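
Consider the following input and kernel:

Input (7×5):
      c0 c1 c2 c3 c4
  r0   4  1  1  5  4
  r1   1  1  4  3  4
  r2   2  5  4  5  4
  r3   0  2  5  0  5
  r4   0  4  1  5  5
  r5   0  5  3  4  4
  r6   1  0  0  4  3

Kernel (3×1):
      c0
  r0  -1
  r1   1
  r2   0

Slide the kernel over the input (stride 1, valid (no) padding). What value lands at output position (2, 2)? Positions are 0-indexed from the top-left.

The receptive field on the input at this output position is [4 / 5 / 1]. Elementwise product with the kernel and sum: 4·-1 + 5·1.

1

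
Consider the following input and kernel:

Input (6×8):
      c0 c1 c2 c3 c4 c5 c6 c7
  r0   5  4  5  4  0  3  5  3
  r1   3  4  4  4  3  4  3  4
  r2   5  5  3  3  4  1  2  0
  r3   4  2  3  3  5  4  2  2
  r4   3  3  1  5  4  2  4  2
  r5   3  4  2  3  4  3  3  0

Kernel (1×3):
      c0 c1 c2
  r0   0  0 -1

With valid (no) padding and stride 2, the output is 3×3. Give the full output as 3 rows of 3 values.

-5 0 -5
-3 -4 -2
-1 -4 -4

Output[0,0]: The receptive field on the input at this output position is [5 4 5]. Elementwise product with the kernel and sum: 5·-1.
Output[0,1]: The receptive field on the input at this output position is [5 4 0]. Elementwise product with the kernel and sum: 0·-1.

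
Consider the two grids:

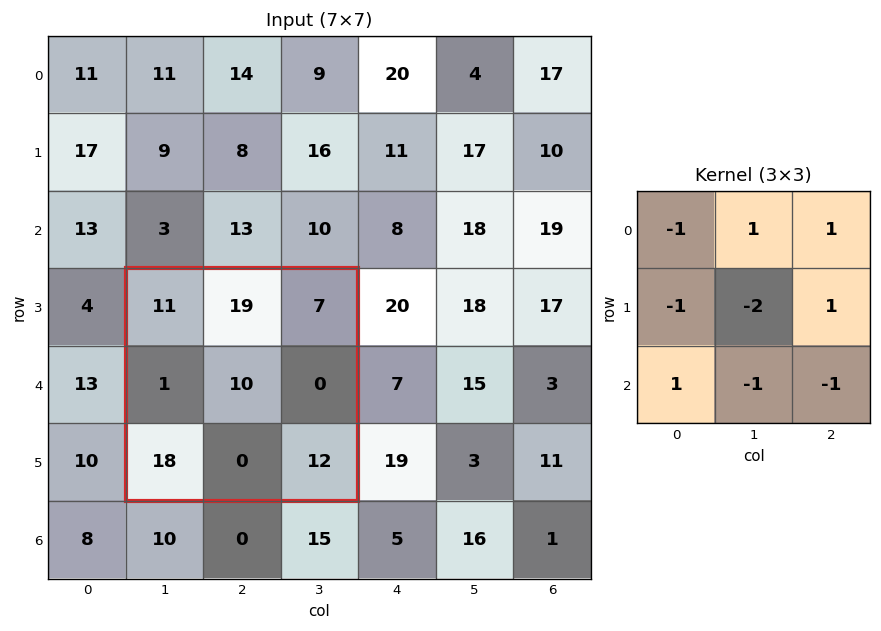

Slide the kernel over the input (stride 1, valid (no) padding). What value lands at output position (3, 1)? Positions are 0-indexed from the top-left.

0

The receptive field on the input at this output position is [11 19 7 / 1 10 0 / 18 0 12]. Elementwise product with the kernel and sum: 11·-1 + 19·1 + 7·1 + 1·-1 + 10·-2 + 0·1 + 18·1 + 0·-1 + 12·-1.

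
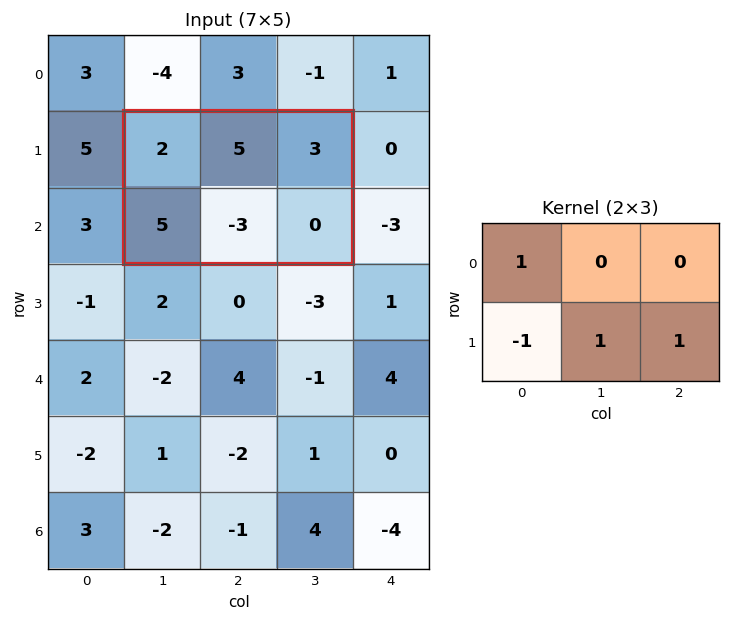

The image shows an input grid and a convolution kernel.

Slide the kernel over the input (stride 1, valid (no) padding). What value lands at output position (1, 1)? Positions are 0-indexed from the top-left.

-6

The receptive field on the input at this output position is [2 5 3 / 5 -3 0]. Elementwise product with the kernel and sum: 2·1 + 5·-1 + -3·1 + 0·1.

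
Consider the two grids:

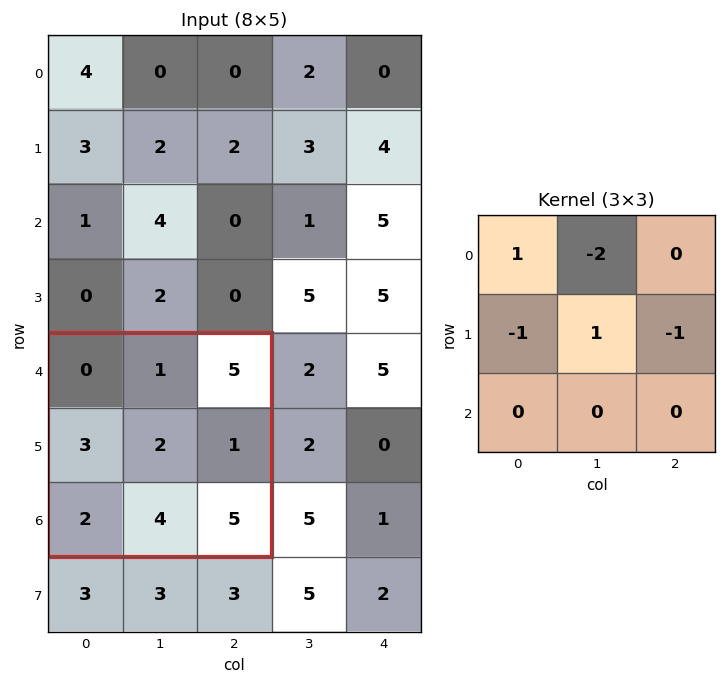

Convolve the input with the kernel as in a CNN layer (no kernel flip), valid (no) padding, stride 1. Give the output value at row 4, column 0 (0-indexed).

-4

The receptive field on the input at this output position is [0 1 5 / 3 2 1 / 2 4 5]. Elementwise product with the kernel and sum: 0·1 + 1·-2 + 3·-1 + 2·1 + 1·-1.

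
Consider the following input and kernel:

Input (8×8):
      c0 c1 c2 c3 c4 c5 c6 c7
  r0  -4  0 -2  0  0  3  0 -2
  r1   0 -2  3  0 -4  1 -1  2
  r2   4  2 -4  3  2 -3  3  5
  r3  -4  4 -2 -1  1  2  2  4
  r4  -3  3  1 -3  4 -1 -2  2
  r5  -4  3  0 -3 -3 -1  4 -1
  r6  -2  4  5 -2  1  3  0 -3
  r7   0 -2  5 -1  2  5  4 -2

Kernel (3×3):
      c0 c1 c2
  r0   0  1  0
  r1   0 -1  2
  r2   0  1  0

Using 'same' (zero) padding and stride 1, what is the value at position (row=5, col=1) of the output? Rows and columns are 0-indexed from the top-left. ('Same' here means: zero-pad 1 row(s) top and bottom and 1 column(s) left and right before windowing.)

The receptive field on the zero-padded input at this output position is [-3 3 1 / -4 3 0 / -2 4 5]. Elementwise product with the kernel and sum: 3·1 + 3·-1 + 0·2 + 4·1.

4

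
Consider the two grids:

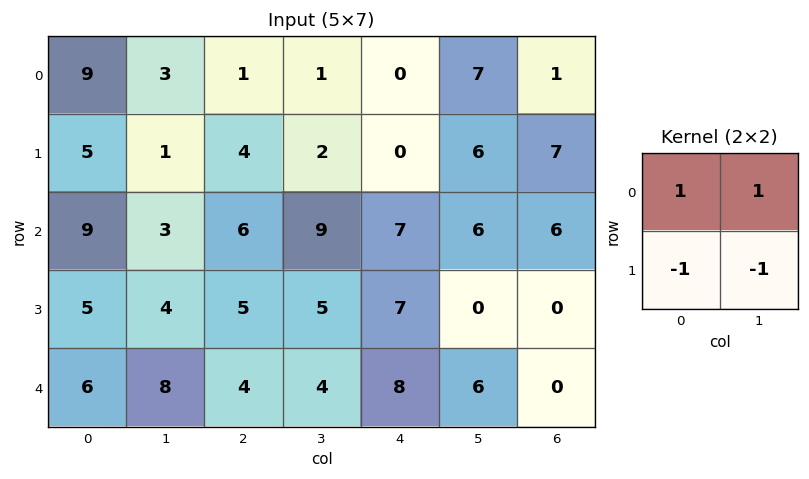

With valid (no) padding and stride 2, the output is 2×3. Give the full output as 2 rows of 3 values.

Output[0,0]: The receptive field on the input at this output position is [9 3 / 5 1]. Elementwise product with the kernel and sum: 9·1 + 3·1 + 5·-1 + 1·-1.
Output[0,1]: The receptive field on the input at this output position is [1 1 / 4 2]. Elementwise product with the kernel and sum: 1·1 + 1·1 + 4·-1 + 2·-1.

6 -4 1
3 5 6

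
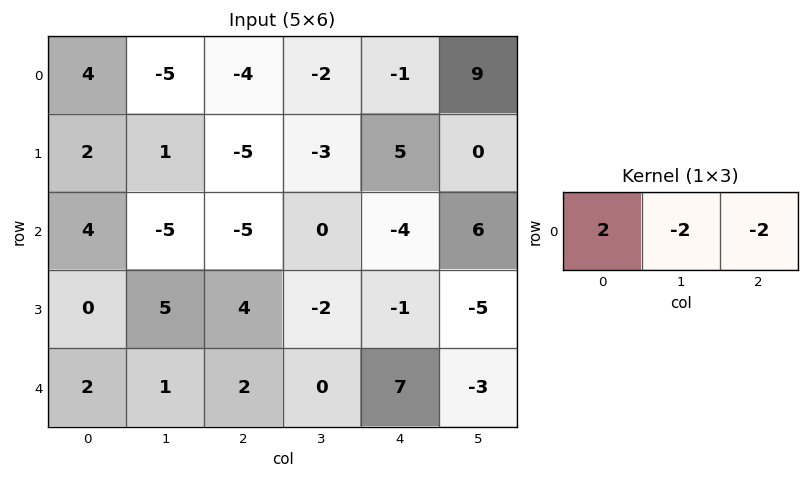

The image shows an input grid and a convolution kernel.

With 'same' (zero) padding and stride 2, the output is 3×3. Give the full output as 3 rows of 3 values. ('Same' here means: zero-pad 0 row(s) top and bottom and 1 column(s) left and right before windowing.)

Output[0,0]: The receptive field on the zero-padded input at this output position is [0 4 -5]. Elementwise product with the kernel and sum: 0·2 + 4·-2 + -5·-2.

2 2 -20
2 0 -4
-6 -2 -8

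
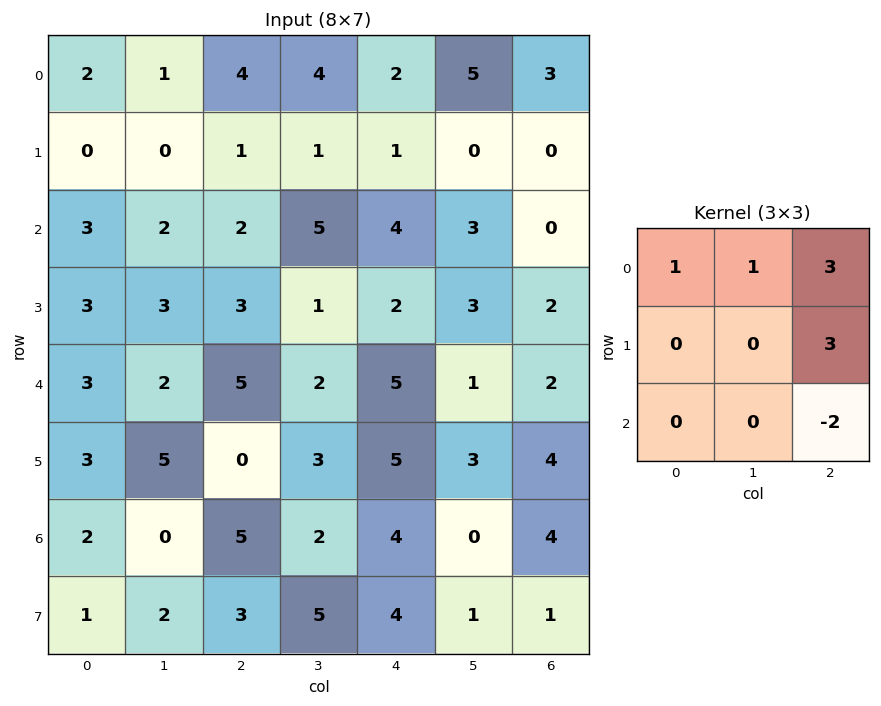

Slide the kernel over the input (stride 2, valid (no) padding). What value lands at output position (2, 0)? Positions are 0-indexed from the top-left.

10

The receptive field on the input at this output position is [3 2 5 / 3 5 0 / 2 0 5]. Elementwise product with the kernel and sum: 3·1 + 2·1 + 5·3 + 0·3 + 5·-2.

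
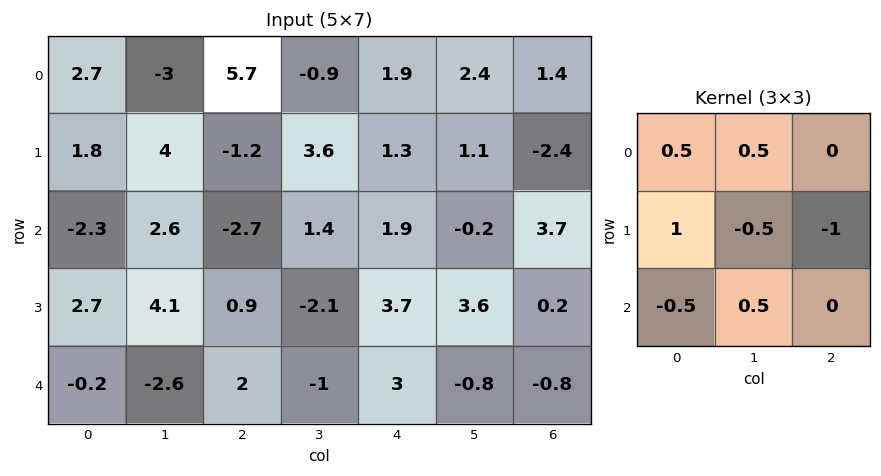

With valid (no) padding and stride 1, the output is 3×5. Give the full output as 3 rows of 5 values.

Output[0,0]: The receptive field on the input at this output position is [2.7 -3 5.7 / 1.8 4 -1.2 / -2.3 2.6 -2.7]. Elementwise product with the kernel and sum: 2.7·0.5 + -3·0.5 + 1.8·1 + 4·-0.5 + -1.2·-1 + -2.3·-0.5 + 2.6·0.5.

3.3 -0.3 0.15 2.6 4.25
2.7 2.35 -5.6 6 -0.55
-1.3 8 -3.9 -3.9 0.65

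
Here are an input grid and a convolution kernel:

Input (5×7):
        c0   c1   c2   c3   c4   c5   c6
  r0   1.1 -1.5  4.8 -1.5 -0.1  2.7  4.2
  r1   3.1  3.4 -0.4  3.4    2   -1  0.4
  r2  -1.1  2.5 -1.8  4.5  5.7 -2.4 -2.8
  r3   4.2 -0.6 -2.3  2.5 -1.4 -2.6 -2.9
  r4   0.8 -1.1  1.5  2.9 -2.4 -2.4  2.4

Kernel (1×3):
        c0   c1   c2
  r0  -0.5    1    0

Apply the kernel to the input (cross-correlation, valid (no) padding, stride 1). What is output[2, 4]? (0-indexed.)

-5.25

The receptive field on the input at this output position is [5.7 -2.4 -2.8]. Elementwise product with the kernel and sum: 5.7·-0.5 + -2.4·1.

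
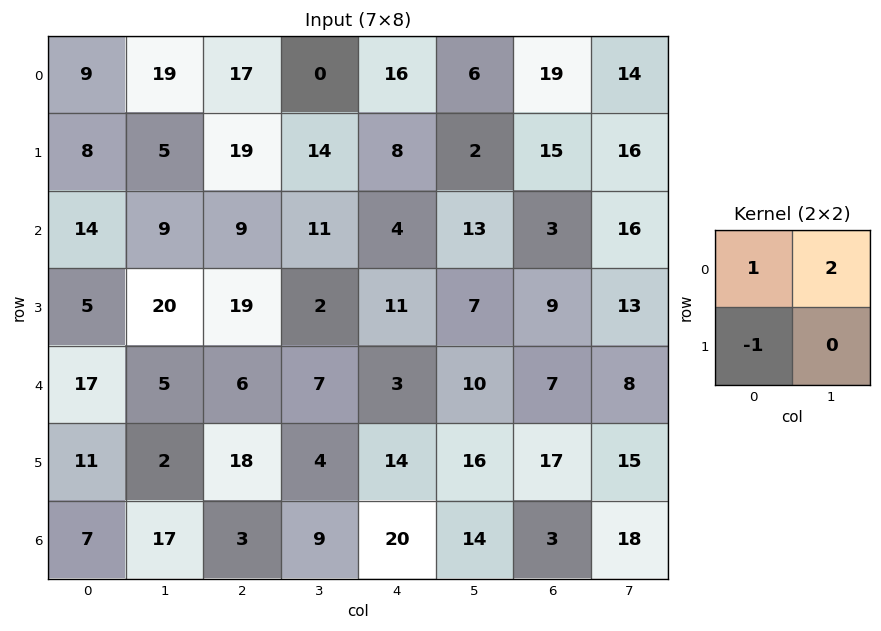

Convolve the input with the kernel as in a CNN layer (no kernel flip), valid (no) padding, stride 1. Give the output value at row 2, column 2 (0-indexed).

12

The receptive field on the input at this output position is [9 11 / 19 2]. Elementwise product with the kernel and sum: 9·1 + 11·2 + 19·-1.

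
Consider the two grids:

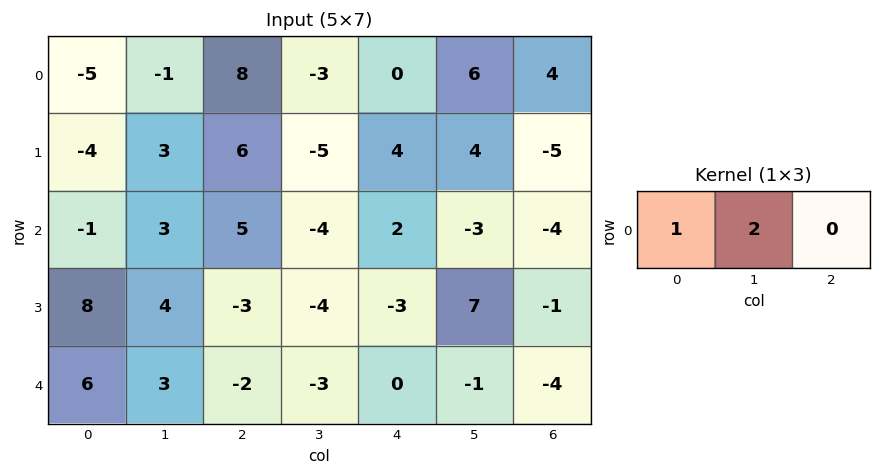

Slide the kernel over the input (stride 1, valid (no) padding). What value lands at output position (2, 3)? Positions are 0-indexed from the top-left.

0

The receptive field on the input at this output position is [-4 2 -3]. Elementwise product with the kernel and sum: -4·1 + 2·2.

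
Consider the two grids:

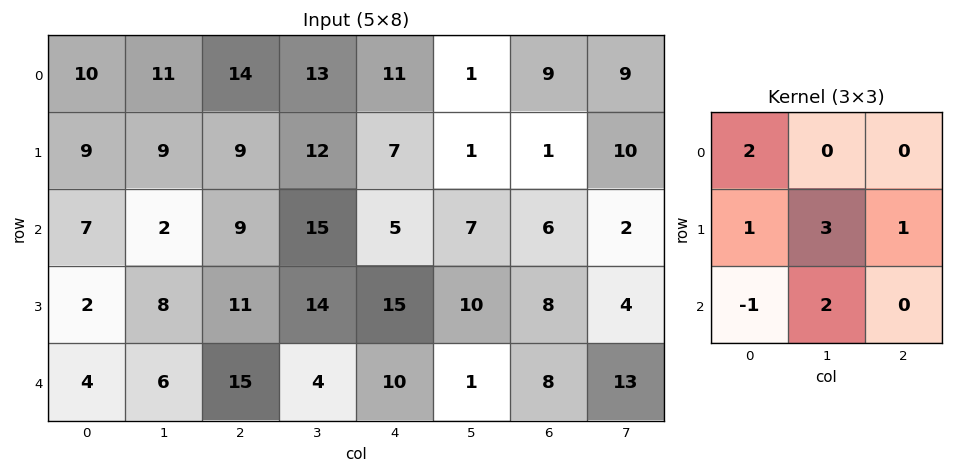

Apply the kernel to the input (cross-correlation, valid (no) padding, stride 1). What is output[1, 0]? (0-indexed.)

54

The receptive field on the input at this output position is [9 9 9 / 7 2 9 / 2 8 11]. Elementwise product with the kernel and sum: 9·2 + 7·1 + 2·3 + 9·1 + 2·-1 + 8·2.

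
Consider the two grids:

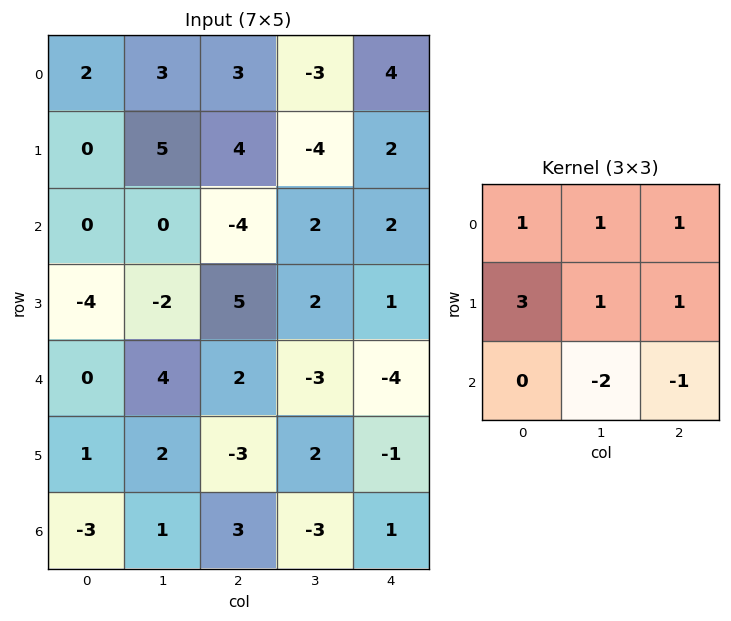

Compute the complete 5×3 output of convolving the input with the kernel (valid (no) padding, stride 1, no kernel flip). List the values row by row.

Output[0,0]: The receptive field on the input at this output position is [2 3 3 / 0 5 4 / 0 0 -4]. Elementwise product with the kernel and sum: 2·1 + 3·1 + 3·1 + 0·3 + 5·1 + 4·1 + 0·-2 + -4·-1.

21 24 8
4 -9 -11
-23 -2 28
4 20 4
3 5 -8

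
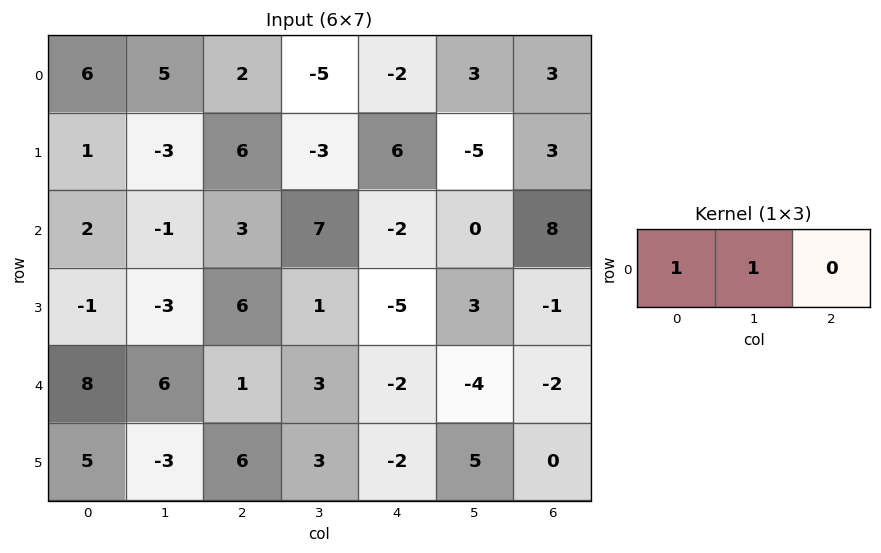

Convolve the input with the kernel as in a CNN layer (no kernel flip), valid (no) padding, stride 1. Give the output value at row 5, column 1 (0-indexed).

The receptive field on the input at this output position is [-3 6 3]. Elementwise product with the kernel and sum: -3·1 + 6·1.

3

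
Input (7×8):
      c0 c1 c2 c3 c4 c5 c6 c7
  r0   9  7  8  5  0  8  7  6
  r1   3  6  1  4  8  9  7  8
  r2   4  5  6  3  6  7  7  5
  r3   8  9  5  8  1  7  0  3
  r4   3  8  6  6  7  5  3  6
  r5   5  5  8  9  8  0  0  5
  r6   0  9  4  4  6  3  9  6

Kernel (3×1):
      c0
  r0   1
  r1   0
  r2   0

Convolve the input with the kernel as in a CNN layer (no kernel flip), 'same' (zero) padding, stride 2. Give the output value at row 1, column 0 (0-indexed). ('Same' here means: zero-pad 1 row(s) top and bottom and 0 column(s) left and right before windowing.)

The receptive field on the zero-padded input at this output position is [3 / 4 / 8]. Elementwise product with the kernel and sum: 3·1.

3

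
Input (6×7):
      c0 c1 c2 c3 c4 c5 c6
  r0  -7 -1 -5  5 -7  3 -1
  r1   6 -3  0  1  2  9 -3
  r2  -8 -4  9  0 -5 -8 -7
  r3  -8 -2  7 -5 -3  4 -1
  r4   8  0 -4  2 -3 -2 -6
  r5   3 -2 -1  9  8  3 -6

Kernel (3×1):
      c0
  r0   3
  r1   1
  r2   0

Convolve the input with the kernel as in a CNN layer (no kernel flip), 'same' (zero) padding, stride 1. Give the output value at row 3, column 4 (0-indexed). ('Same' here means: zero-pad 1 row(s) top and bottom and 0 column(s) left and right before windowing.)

The receptive field on the zero-padded input at this output position is [-5 / -3 / -3]. Elementwise product with the kernel and sum: -5·3 + -3·1.

-18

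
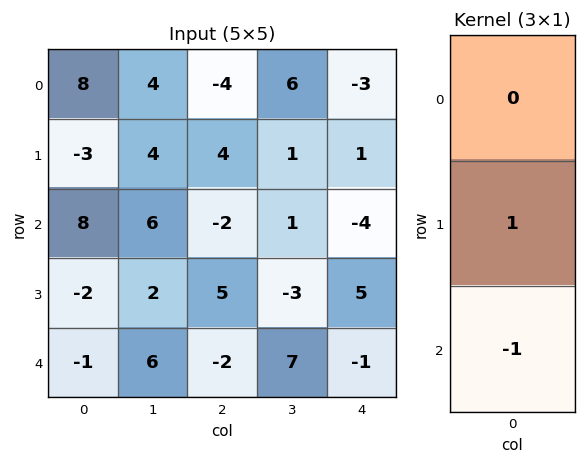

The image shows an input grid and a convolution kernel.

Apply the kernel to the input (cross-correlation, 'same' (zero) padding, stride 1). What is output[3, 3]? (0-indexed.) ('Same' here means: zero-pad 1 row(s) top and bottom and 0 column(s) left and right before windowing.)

-10

The receptive field on the zero-padded input at this output position is [1 / -3 / 7]. Elementwise product with the kernel and sum: -3·1 + 7·-1.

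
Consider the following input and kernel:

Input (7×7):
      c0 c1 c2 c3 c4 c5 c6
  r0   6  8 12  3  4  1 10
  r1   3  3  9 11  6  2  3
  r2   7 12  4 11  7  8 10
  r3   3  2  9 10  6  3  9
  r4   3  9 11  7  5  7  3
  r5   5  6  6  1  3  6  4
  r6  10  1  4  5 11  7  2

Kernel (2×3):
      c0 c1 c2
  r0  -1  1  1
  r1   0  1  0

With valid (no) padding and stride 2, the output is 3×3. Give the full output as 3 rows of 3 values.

17 6 9
11 24 14
23 2 11

Output[0,0]: The receptive field on the input at this output position is [6 8 12 / 3 3 9]. Elementwise product with the kernel and sum: 6·-1 + 8·1 + 12·1 + 3·1.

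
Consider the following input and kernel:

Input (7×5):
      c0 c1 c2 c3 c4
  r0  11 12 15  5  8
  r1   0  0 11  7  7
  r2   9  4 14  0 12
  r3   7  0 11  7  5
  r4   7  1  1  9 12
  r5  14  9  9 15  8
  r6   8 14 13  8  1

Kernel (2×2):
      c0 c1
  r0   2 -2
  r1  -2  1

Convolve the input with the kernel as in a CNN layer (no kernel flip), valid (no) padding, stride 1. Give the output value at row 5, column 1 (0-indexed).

-15

The receptive field on the input at this output position is [9 9 / 14 13]. Elementwise product with the kernel and sum: 9·2 + 9·-2 + 14·-2 + 13·1.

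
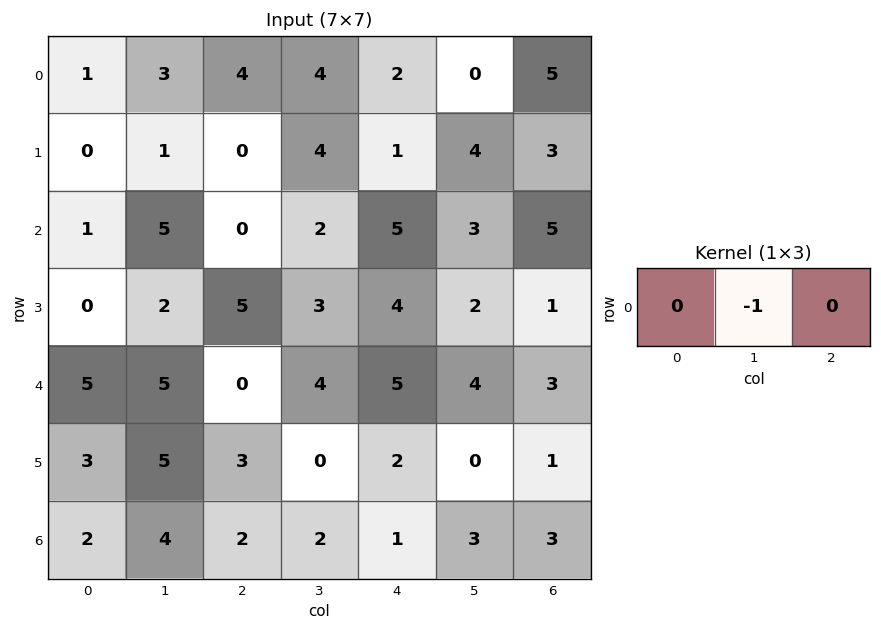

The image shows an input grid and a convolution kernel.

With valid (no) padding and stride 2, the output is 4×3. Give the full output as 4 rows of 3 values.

-3 -4 0
-5 -2 -3
-5 -4 -4
-4 -2 -3

Output[0,0]: The receptive field on the input at this output position is [1 3 4]. Elementwise product with the kernel and sum: 3·-1.
Output[0,1]: The receptive field on the input at this output position is [4 4 2]. Elementwise product with the kernel and sum: 4·-1.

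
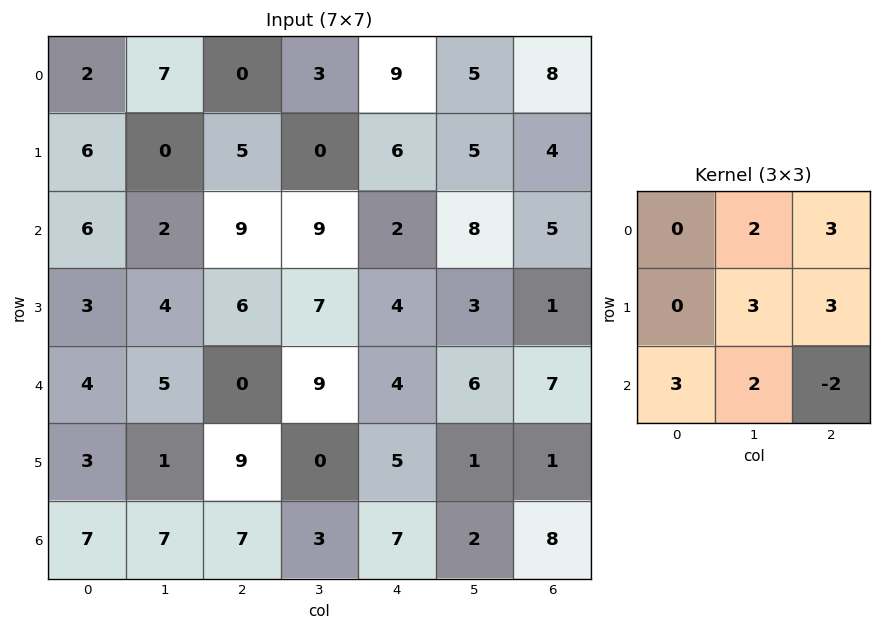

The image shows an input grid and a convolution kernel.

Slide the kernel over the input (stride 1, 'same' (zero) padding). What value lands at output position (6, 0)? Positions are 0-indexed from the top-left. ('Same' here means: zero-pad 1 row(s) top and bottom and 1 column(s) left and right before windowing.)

51

The receptive field on the zero-padded input at this output position is [0 3 1 / 0 7 7 / 0 0 0]. Elementwise product with the kernel and sum: 3·2 + 1·3 + 7·3 + 7·3 + 0·3 + 0·2 + 0·-2.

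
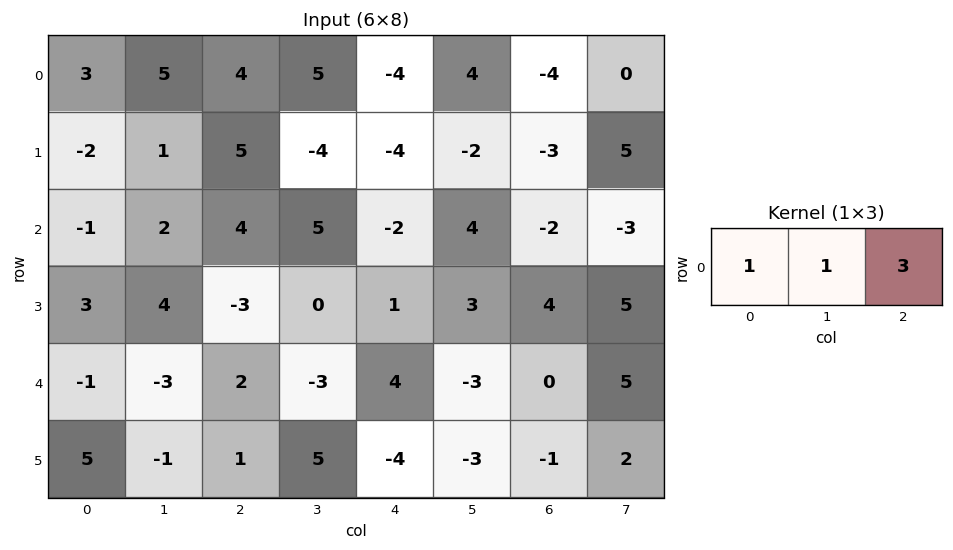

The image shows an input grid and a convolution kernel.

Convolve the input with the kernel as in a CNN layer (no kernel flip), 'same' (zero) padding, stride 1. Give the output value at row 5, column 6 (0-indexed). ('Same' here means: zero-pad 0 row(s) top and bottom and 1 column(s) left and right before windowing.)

2

The receptive field on the zero-padded input at this output position is [-3 -1 2]. Elementwise product with the kernel and sum: -3·1 + -1·1 + 2·3.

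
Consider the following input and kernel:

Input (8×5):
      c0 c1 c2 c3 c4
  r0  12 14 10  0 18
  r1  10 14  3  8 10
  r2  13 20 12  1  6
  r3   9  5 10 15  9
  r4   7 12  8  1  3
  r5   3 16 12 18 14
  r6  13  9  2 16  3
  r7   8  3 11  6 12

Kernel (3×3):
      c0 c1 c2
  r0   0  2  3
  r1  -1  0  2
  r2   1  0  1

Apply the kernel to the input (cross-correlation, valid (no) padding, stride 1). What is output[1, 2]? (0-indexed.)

65

The receptive field on the input at this output position is [3 8 10 / 12 1 6 / 10 15 9]. Elementwise product with the kernel and sum: 8·2 + 10·3 + 12·-1 + 6·2 + 10·1 + 9·1.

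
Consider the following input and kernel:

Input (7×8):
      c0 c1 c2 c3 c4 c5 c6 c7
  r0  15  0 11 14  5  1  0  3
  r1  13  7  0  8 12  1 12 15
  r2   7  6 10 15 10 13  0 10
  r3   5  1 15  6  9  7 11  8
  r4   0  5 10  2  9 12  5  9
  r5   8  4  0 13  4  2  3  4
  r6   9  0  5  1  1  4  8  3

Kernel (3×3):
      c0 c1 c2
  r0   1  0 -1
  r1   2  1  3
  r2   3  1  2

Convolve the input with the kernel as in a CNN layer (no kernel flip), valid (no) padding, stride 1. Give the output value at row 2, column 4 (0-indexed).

117

The receptive field on the input at this output position is [10 13 0 / 9 7 11 / 9 12 5]. Elementwise product with the kernel and sum: 10·1 + 0·-1 + 9·2 + 7·1 + 11·3 + 9·3 + 12·1 + 5·2.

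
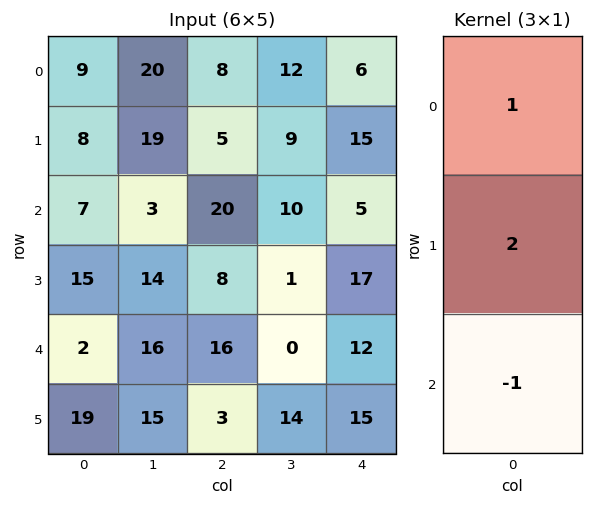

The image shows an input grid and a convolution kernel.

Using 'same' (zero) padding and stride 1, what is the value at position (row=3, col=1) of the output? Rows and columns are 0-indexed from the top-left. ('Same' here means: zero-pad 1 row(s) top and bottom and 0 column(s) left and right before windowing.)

15

The receptive field on the zero-padded input at this output position is [3 / 14 / 16]. Elementwise product with the kernel and sum: 3·1 + 14·2 + 16·-1.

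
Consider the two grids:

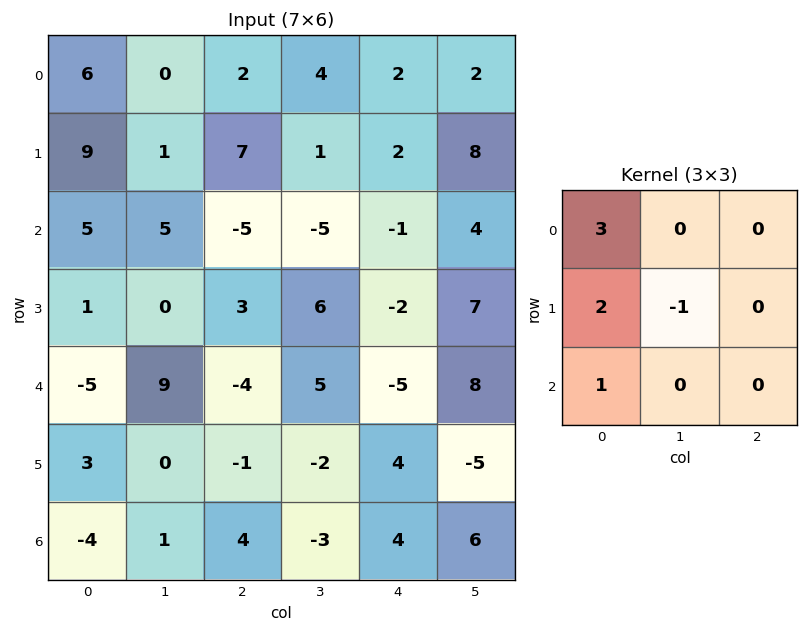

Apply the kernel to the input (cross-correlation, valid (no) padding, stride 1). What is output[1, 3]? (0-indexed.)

0

The receptive field on the input at this output position is [1 2 8 / -5 -1 4 / 6 -2 7]. Elementwise product with the kernel and sum: 1·3 + -5·2 + -1·-1 + 6·1.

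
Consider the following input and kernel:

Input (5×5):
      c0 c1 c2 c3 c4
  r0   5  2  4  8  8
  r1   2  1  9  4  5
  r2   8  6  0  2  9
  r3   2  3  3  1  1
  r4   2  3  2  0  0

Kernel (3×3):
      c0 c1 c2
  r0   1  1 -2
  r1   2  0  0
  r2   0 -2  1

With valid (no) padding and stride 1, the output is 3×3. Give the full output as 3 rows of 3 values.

Output[0,0]: The receptive field on the input at this output position is [5 2 4 / 2 1 9 / 8 6 0]. Elementwise product with the kernel and sum: 5·1 + 2·1 + 4·-2 + 2·2 + 6·-2 + 0·1.
Output[0,1]: The receptive field on the input at this output position is [2 4 8 / 1 9 4 / 6 0 2]. Elementwise product with the kernel and sum: 2·1 + 4·1 + 8·-2 + 1·2 + 0·-2 + 2·1.

-9 -6 19
-2 9 2
14 4 -10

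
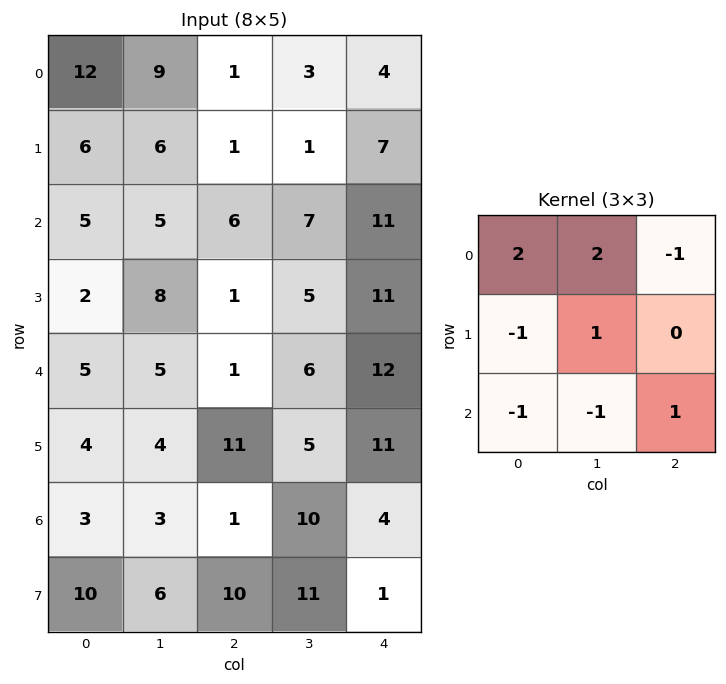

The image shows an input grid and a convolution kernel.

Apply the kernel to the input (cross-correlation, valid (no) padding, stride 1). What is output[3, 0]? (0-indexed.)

The receptive field on the input at this output position is [2 8 1 / 5 5 1 / 4 4 11]. Elementwise product with the kernel and sum: 2·2 + 8·2 + 1·-1 + 5·-1 + 5·1 + 4·-1 + 4·-1 + 11·1.

22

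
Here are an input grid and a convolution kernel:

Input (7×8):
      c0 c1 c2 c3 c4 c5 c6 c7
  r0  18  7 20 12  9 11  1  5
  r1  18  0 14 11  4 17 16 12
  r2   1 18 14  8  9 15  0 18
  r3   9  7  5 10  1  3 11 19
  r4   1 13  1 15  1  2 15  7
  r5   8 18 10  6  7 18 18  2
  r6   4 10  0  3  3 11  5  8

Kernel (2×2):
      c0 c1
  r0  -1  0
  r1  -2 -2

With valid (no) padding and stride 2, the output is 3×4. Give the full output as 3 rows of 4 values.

Output[0,0]: The receptive field on the input at this output position is [18 7 / 18 0]. Elementwise product with the kernel and sum: 18·-1 + 18·-2 + 0·-2.
Output[0,1]: The receptive field on the input at this output position is [20 12 / 14 11]. Elementwise product with the kernel and sum: 20·-1 + 14·-2 + 11·-2.

-54 -70 -51 -57
-33 -44 -17 -60
-53 -33 -51 -55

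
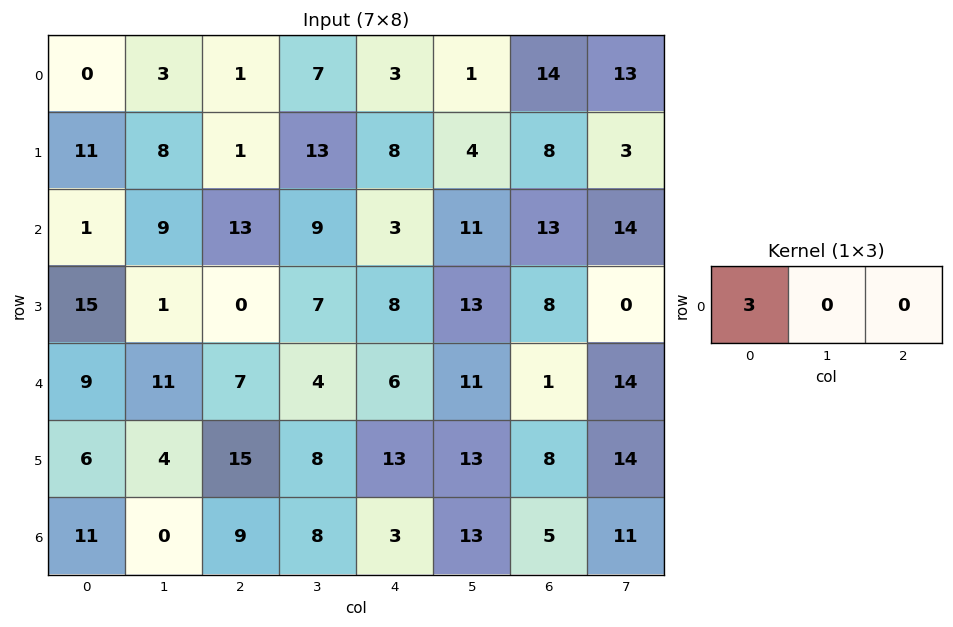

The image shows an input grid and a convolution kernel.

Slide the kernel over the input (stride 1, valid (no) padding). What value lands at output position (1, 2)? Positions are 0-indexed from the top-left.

The receptive field on the input at this output position is [1 13 8]. Elementwise product with the kernel and sum: 1·3.

3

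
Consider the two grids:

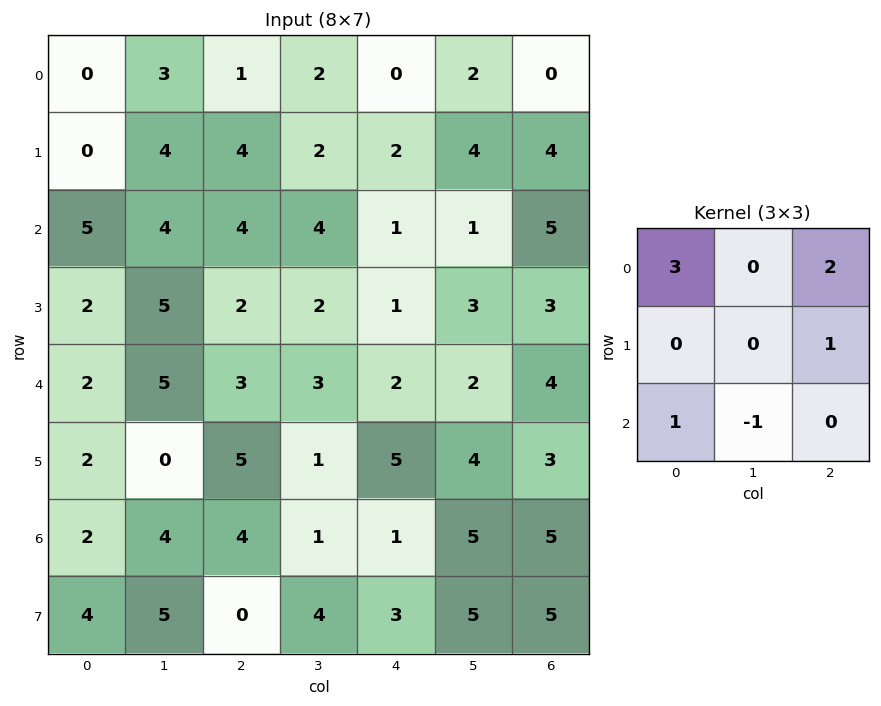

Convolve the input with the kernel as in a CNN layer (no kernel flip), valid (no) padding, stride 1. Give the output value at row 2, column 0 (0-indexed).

The receptive field on the input at this output position is [5 4 4 / 2 5 2 / 2 5 3]. Elementwise product with the kernel and sum: 5·3 + 4·2 + 2·1 + 2·1 + 5·-1.

22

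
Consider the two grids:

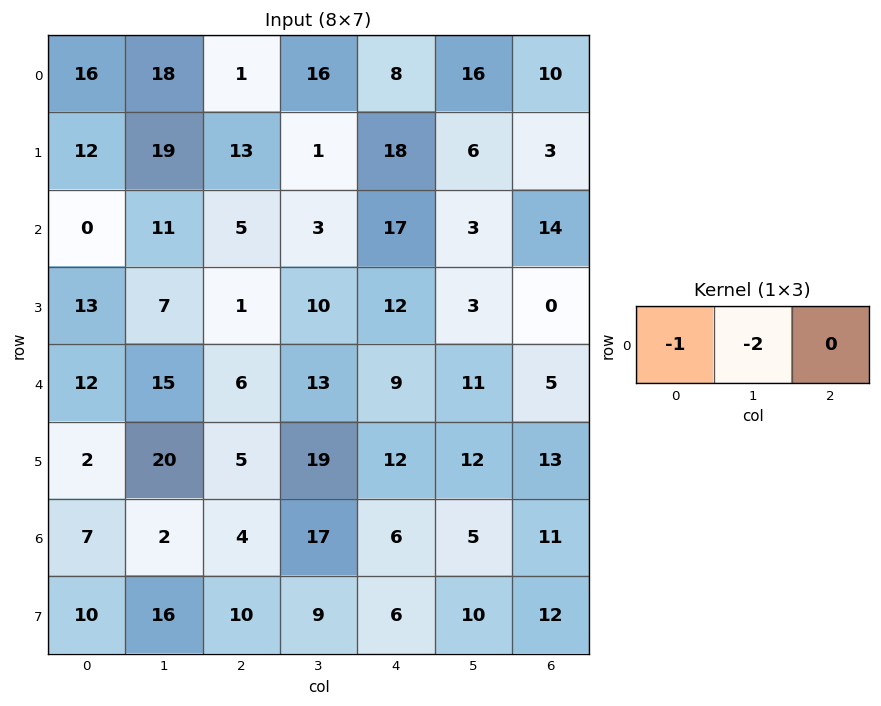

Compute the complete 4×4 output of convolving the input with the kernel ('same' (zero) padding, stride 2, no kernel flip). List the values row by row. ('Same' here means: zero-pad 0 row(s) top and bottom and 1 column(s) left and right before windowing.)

Output[0,0]: The receptive field on the zero-padded input at this output position is [0 16 18]. Elementwise product with the kernel and sum: 0·-1 + 16·-2.

-32 -20 -32 -36
0 -21 -37 -31
-24 -27 -31 -21
-14 -10 -29 -27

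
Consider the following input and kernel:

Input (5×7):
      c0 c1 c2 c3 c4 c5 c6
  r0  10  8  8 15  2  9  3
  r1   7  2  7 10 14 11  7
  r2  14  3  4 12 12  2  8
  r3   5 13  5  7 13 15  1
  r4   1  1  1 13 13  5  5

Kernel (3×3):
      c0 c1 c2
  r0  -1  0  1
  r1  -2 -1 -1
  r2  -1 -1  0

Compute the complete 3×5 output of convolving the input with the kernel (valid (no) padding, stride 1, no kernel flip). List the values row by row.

-42 -21 -60 -75 -59
-53 -32 -37 -57 -69
-40 -31 -36 -78 -64

Output[0,0]: The receptive field on the input at this output position is [10 8 8 / 7 2 7 / 14 3 4]. Elementwise product with the kernel and sum: 10·-1 + 8·1 + 7·-2 + 2·-1 + 7·-1 + 14·-1 + 3·-1.
Output[0,1]: The receptive field on the input at this output position is [8 8 15 / 2 7 10 / 3 4 12]. Elementwise product with the kernel and sum: 8·-1 + 15·1 + 2·-2 + 7·-1 + 10·-1 + 3·-1 + 4·-1.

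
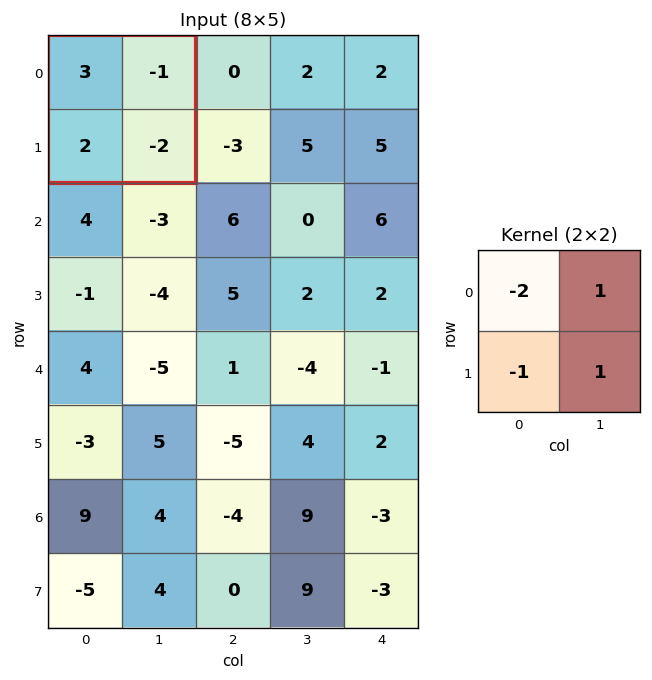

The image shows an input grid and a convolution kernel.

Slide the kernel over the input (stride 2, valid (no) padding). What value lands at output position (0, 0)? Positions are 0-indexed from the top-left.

-11

The receptive field on the input at this output position is [3 -1 / 2 -2]. Elementwise product with the kernel and sum: 3·-2 + -1·1 + 2·-1 + -2·1.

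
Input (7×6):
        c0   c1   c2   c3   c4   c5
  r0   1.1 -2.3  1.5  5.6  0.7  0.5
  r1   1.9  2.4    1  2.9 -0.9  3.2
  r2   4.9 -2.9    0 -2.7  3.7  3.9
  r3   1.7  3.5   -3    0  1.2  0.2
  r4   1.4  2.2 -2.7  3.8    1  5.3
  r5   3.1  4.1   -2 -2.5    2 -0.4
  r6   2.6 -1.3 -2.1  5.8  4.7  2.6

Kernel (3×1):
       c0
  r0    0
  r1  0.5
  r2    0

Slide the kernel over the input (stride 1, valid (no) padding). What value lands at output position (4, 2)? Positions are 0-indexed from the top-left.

The receptive field on the input at this output position is [-2.7 / -2 / -2.1]. Elementwise product with the kernel and sum: -2·0.5.

-1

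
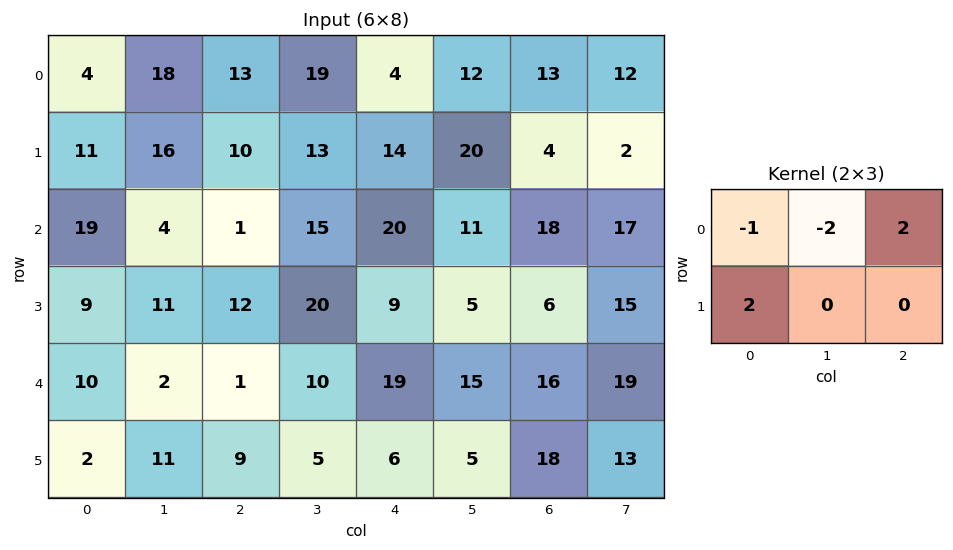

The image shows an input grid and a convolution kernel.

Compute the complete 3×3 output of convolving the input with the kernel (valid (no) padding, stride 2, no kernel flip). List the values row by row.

8 -23 26
-7 33 12
-8 35 -5

Output[0,0]: The receptive field on the input at this output position is [4 18 13 / 11 16 10]. Elementwise product with the kernel and sum: 4·-1 + 18·-2 + 13·2 + 11·2.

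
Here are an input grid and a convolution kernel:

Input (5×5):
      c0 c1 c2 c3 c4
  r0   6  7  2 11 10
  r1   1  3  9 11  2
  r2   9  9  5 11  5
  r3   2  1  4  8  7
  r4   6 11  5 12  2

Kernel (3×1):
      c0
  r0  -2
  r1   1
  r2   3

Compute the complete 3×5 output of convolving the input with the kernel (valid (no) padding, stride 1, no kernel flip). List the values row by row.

16 16 20 22 -3
13 6 -1 13 22
2 16 9 22 3

Output[0,0]: The receptive field on the input at this output position is [6 / 1 / 9]. Elementwise product with the kernel and sum: 6·-2 + 1·1 + 9·3.
Output[0,1]: The receptive field on the input at this output position is [7 / 3 / 9]. Elementwise product with the kernel and sum: 7·-2 + 3·1 + 9·3.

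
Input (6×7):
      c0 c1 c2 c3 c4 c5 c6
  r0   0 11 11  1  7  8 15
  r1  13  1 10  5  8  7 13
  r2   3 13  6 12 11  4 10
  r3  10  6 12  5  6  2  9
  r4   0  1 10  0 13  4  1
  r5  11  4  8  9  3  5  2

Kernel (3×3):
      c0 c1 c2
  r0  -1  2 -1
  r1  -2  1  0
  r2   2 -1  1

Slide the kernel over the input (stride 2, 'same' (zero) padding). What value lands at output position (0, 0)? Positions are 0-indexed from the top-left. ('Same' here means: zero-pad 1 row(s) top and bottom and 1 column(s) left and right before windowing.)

The receptive field on the zero-padded input at this output position is [0 0 0 / 0 0 11 / 0 13 1]. Elementwise product with the kernel and sum: 0·-1 + 0·2 + 0·-1 + 0·-2 + 0·1 + 0·2 + 13·-1 + 1·1.

-12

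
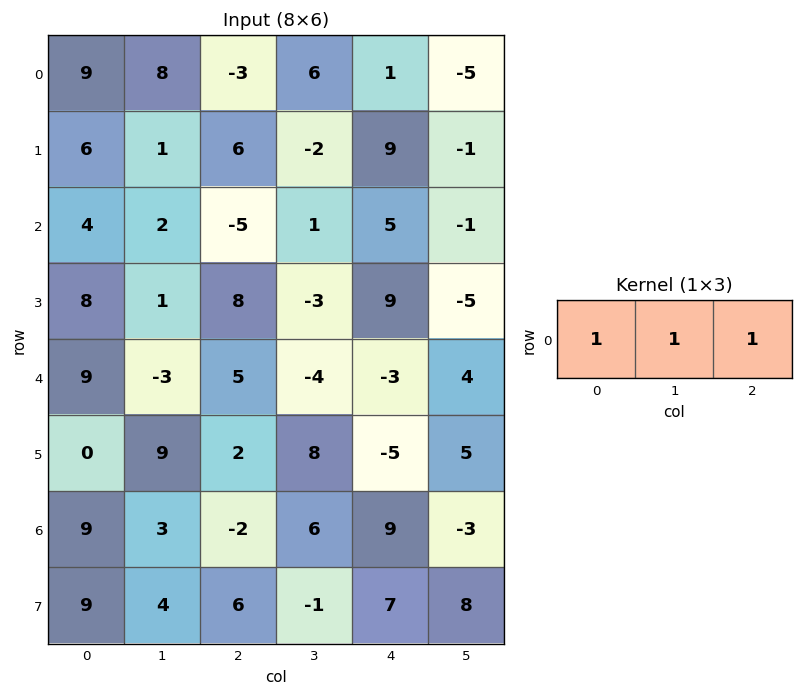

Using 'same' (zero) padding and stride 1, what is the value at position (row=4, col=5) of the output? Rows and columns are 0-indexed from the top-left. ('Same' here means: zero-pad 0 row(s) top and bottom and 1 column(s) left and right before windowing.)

1

The receptive field on the zero-padded input at this output position is [-3 4 0]. Elementwise product with the kernel and sum: -3·1 + 4·1 + 0·1.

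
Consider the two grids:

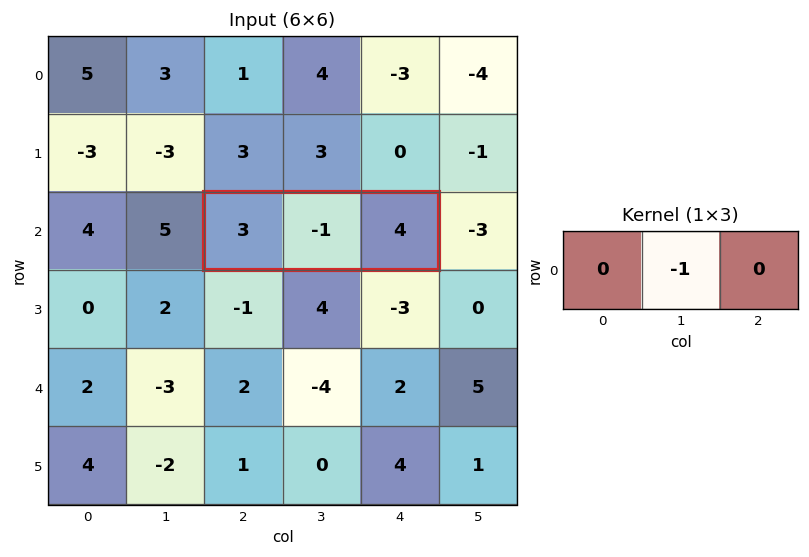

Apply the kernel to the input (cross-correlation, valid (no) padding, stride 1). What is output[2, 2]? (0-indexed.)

The receptive field on the input at this output position is [3 -1 4]. Elementwise product with the kernel and sum: -1·-1.

1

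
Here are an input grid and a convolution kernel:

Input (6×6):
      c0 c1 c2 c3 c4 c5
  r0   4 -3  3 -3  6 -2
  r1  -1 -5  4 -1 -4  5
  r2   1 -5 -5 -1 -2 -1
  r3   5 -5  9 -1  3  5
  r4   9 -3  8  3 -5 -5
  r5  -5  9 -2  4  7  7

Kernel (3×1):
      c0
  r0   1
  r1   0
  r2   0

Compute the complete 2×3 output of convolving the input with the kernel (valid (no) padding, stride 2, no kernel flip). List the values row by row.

Output[0,0]: The receptive field on the input at this output position is [4 / -1 / 1]. Elementwise product with the kernel and sum: 4·1.
Output[0,1]: The receptive field on the input at this output position is [3 / 4 / -5]. Elementwise product with the kernel and sum: 3·1.

4 3 6
1 -5 -2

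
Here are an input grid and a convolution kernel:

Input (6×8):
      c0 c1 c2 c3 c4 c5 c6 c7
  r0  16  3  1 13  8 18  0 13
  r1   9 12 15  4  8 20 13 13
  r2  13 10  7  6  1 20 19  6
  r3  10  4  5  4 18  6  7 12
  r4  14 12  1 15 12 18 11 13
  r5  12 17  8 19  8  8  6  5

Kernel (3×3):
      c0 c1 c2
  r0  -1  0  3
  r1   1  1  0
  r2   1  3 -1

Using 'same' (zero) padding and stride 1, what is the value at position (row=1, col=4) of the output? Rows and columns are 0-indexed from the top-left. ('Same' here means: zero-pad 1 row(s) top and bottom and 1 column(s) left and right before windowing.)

42

The receptive field on the zero-padded input at this output position is [13 8 18 / 4 8 20 / 6 1 20]. Elementwise product with the kernel and sum: 13·-1 + 18·3 + 4·1 + 8·1 + 6·1 + 1·3 + 20·-1.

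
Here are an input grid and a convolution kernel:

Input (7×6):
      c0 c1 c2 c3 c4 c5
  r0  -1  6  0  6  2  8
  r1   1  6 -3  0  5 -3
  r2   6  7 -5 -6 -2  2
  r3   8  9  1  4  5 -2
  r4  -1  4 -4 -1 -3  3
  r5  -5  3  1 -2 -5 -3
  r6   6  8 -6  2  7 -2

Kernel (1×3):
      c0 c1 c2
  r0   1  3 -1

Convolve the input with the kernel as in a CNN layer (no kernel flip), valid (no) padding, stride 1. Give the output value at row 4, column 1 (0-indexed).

The receptive field on the input at this output position is [4 -4 -1]. Elementwise product with the kernel and sum: 4·1 + -4·3 + -1·-1.

-7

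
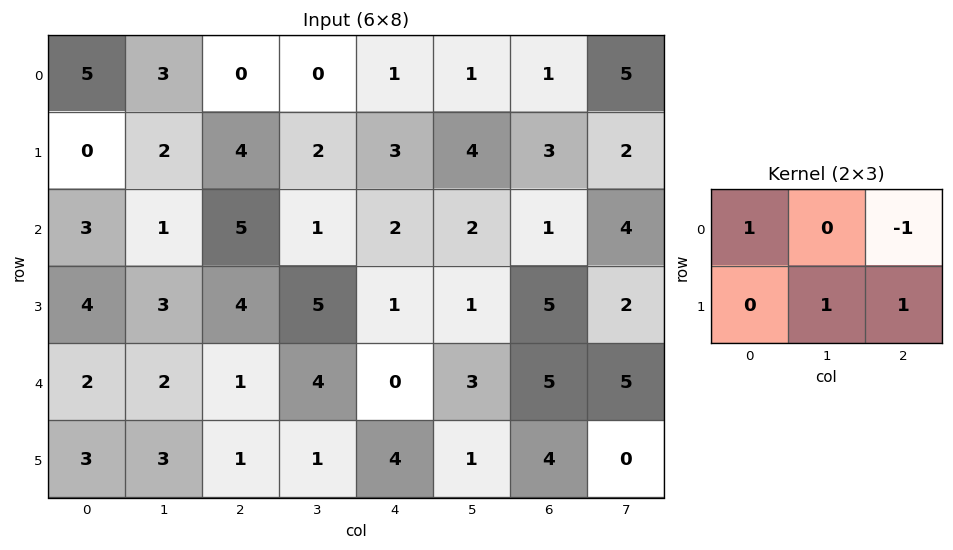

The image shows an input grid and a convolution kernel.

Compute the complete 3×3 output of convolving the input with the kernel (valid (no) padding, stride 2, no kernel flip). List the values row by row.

Output[0,0]: The receptive field on the input at this output position is [5 3 0 / 0 2 4]. Elementwise product with the kernel and sum: 5·1 + 0·-1 + 2·1 + 4·1.
Output[0,1]: The receptive field on the input at this output position is [0 0 1 / 4 2 3]. Elementwise product with the kernel and sum: 0·1 + 1·-1 + 2·1 + 3·1.

11 4 7
5 9 7
5 6 0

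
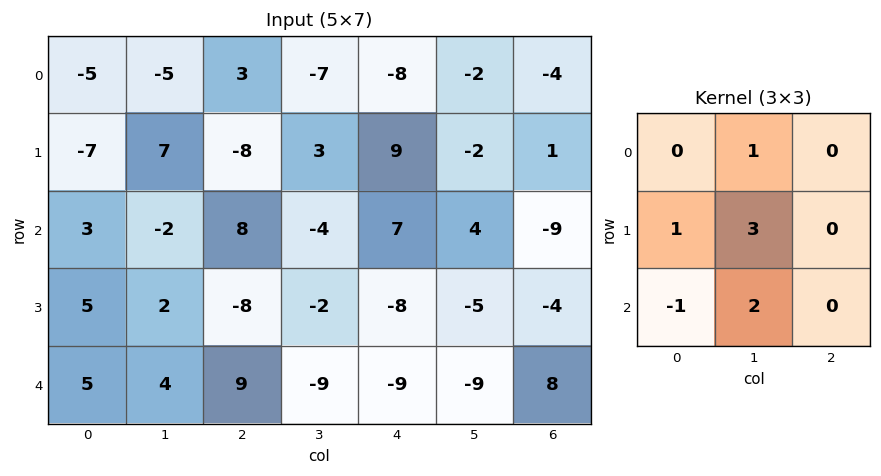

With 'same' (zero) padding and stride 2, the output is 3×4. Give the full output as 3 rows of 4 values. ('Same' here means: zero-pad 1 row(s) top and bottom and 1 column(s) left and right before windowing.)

-29 -19 -16 -10
12 -4 12 -25
20 23 -44 11

Output[0,0]: The receptive field on the zero-padded input at this output position is [0 0 0 / 0 -5 -5 / 0 -7 7]. Elementwise product with the kernel and sum: 0·1 + 0·1 + -5·3 + 0·-1 + -7·2.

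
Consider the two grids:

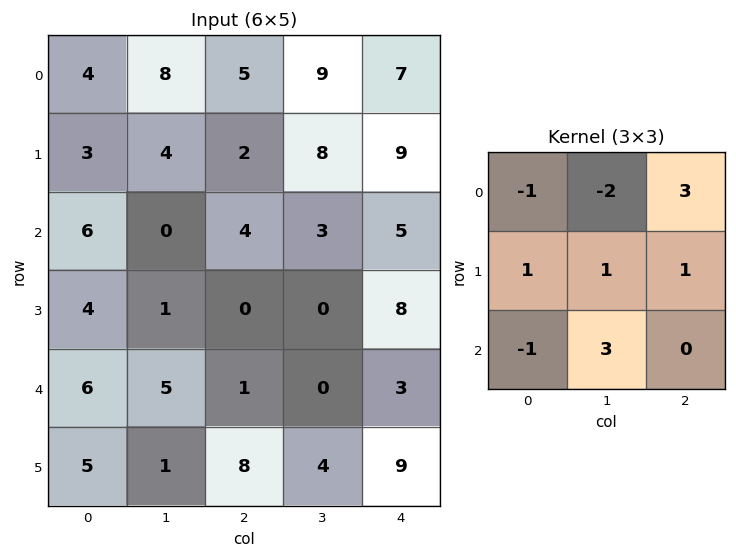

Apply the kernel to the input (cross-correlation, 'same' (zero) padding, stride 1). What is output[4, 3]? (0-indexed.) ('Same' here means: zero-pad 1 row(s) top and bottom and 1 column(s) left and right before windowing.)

The receptive field on the zero-padded input at this output position is [0 0 8 / 1 0 3 / 8 4 9]. Elementwise product with the kernel and sum: 0·-1 + 0·-2 + 8·3 + 1·1 + 0·1 + 3·1 + 8·-1 + 4·3.

32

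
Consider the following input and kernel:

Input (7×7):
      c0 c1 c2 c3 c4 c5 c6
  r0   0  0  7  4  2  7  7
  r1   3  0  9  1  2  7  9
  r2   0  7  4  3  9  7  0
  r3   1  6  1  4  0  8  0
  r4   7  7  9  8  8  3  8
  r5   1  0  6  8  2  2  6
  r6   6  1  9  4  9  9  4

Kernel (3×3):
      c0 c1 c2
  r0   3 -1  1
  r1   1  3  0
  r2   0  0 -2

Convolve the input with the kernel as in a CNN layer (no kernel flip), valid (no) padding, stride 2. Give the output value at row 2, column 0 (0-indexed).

6

The receptive field on the input at this output position is [7 7 9 / 1 0 6 / 6 1 9]. Elementwise product with the kernel and sum: 7·3 + 7·-1 + 9·1 + 1·1 + 0·3 + 9·-2.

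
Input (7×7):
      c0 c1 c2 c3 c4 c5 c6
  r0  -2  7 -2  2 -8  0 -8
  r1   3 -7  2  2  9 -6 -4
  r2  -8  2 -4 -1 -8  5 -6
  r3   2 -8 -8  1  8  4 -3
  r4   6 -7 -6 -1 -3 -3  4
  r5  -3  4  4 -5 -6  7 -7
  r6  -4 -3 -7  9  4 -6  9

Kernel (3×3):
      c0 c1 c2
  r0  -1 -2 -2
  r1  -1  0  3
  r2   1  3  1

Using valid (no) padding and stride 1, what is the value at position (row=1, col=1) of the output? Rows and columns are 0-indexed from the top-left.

The receptive field on the input at this output position is [-7 2 2 / 2 -4 -1 / -8 -8 1]. Elementwise product with the kernel and sum: -7·-1 + 2·-2 + 2·-2 + 2·-1 + -1·3 + -8·1 + -8·3 + 1·1.

-37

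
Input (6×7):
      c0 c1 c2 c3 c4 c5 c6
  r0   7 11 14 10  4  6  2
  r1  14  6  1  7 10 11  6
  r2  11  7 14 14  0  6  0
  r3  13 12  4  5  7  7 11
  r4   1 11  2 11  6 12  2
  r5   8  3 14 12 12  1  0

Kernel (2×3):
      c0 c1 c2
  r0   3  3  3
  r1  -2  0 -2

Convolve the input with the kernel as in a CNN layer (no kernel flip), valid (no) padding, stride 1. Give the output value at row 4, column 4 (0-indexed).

The receptive field on the input at this output position is [6 12 2 / 12 1 0]. Elementwise product with the kernel and sum: 6·3 + 12·3 + 2·3 + 12·-2 + 0·-2.

36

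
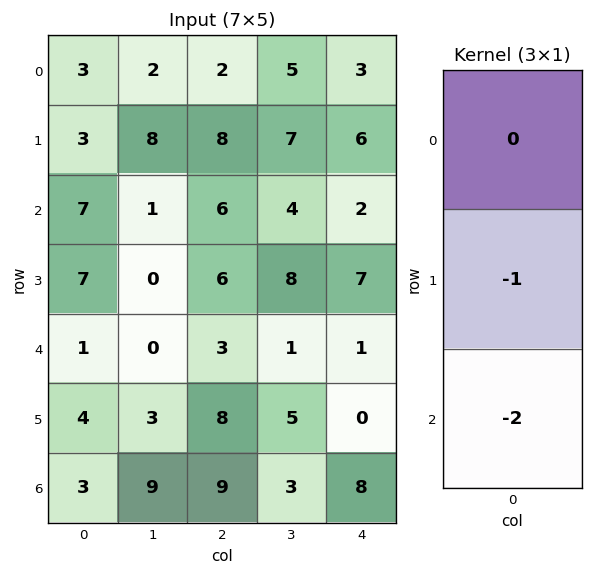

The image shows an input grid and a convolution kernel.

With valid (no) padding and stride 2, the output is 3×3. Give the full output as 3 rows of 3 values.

Output[0,0]: The receptive field on the input at this output position is [3 / 3 / 7]. Elementwise product with the kernel and sum: 3·-1 + 7·-2.
Output[0,1]: The receptive field on the input at this output position is [2 / 8 / 6]. Elementwise product with the kernel and sum: 8·-1 + 6·-2.

-17 -20 -10
-9 -12 -9
-10 -26 -16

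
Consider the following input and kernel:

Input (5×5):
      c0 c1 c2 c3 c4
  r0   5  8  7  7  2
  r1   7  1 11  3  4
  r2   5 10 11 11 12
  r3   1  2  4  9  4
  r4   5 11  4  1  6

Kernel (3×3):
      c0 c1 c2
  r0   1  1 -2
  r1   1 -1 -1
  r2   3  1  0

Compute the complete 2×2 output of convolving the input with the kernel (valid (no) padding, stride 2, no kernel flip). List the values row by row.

Output[0,0]: The receptive field on the input at this output position is [5 8 7 / 7 1 11 / 5 10 11]. Elementwise product with the kernel and sum: 5·1 + 8·1 + 7·-2 + 7·1 + 1·-1 + 11·-1 + 5·3 + 10·1.
Output[0,1]: The receptive field on the input at this output position is [7 7 2 / 11 3 4 / 11 11 12]. Elementwise product with the kernel and sum: 7·1 + 7·1 + 2·-2 + 11·1 + 3·-1 + 4·-1 + 11·3 + 11·1.

19 58
14 2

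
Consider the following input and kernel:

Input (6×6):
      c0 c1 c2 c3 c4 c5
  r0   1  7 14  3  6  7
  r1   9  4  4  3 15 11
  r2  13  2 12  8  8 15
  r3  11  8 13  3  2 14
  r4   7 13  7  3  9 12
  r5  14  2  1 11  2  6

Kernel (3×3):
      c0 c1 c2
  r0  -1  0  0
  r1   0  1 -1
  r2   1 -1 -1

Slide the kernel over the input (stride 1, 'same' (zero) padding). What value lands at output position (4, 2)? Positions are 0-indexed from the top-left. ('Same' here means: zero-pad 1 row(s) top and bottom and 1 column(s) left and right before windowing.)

-14

The receptive field on the zero-padded input at this output position is [8 13 3 / 13 7 3 / 2 1 11]. Elementwise product with the kernel and sum: 8·-1 + 7·1 + 3·-1 + 2·1 + 1·-1 + 11·-1.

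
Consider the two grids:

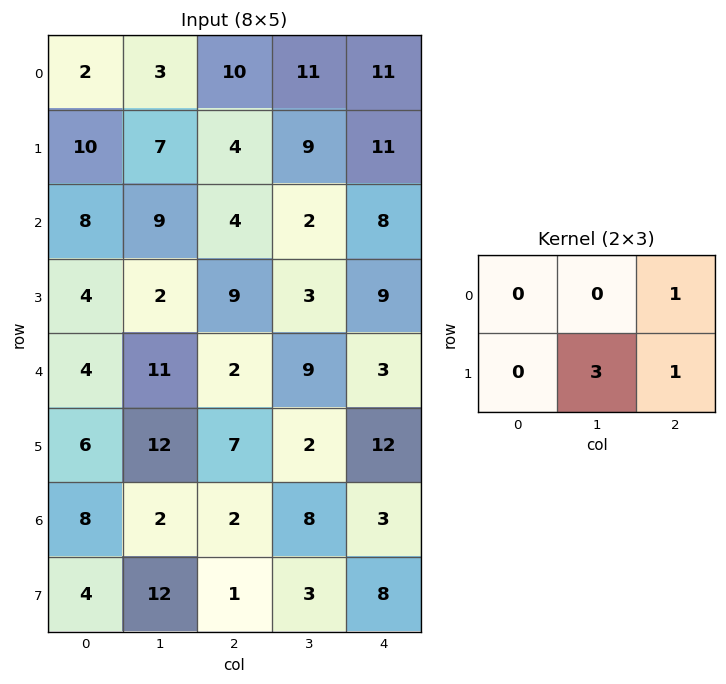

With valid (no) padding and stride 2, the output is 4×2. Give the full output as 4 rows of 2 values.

Output[0,0]: The receptive field on the input at this output position is [2 3 10 / 10 7 4]. Elementwise product with the kernel and sum: 10·1 + 7·3 + 4·1.
Output[0,1]: The receptive field on the input at this output position is [10 11 11 / 4 9 11]. Elementwise product with the kernel and sum: 11·1 + 9·3 + 11·1.

35 49
19 26
45 21
39 20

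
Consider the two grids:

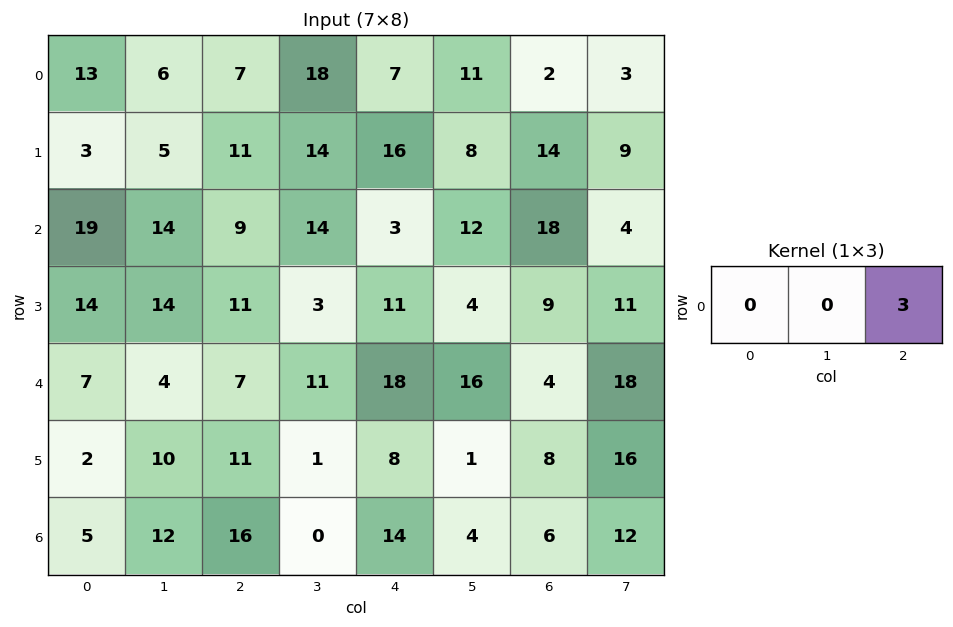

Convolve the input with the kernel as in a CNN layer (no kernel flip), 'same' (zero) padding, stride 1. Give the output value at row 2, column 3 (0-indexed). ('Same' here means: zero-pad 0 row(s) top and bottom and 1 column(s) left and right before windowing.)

The receptive field on the zero-padded input at this output position is [9 14 3]. Elementwise product with the kernel and sum: 3·3.

9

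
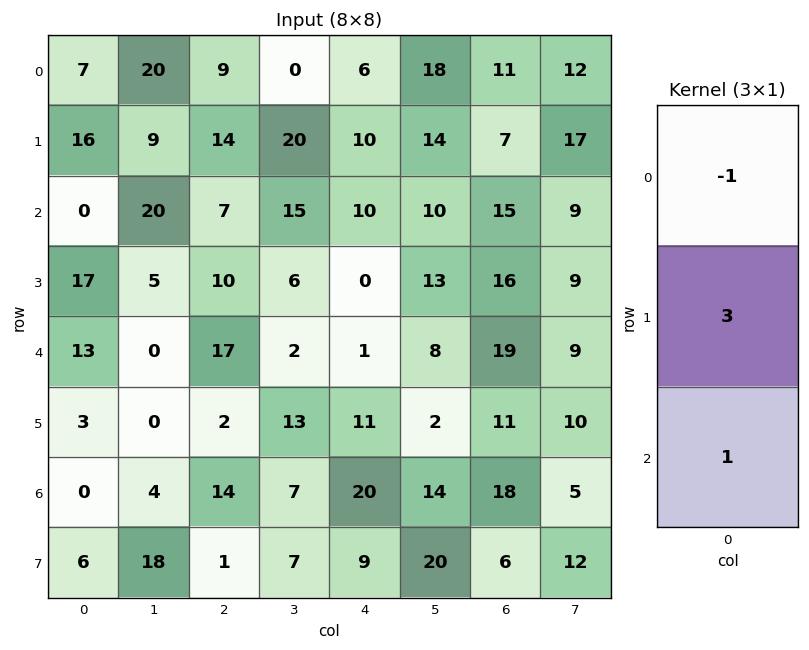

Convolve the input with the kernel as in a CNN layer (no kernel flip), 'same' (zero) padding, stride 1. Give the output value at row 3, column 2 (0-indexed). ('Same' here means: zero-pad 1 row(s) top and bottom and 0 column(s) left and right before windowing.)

40

The receptive field on the zero-padded input at this output position is [7 / 10 / 17]. Elementwise product with the kernel and sum: 7·-1 + 10·3 + 17·1.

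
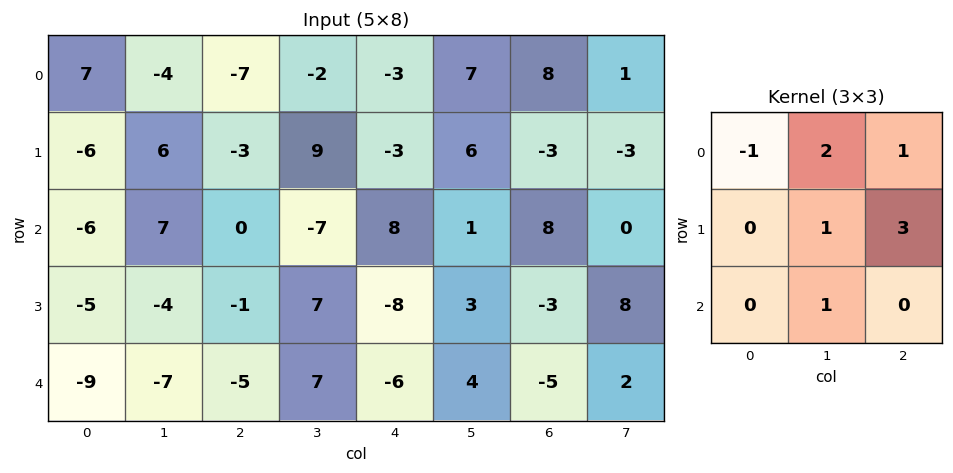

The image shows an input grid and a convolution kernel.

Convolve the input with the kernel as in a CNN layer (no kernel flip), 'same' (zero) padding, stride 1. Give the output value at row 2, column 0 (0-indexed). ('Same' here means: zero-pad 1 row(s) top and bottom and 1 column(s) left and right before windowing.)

The receptive field on the zero-padded input at this output position is [0 -6 6 / 0 -6 7 / 0 -5 -4]. Elementwise product with the kernel and sum: 0·-1 + -6·2 + 6·1 + -6·1 + 7·3 + -5·1.

4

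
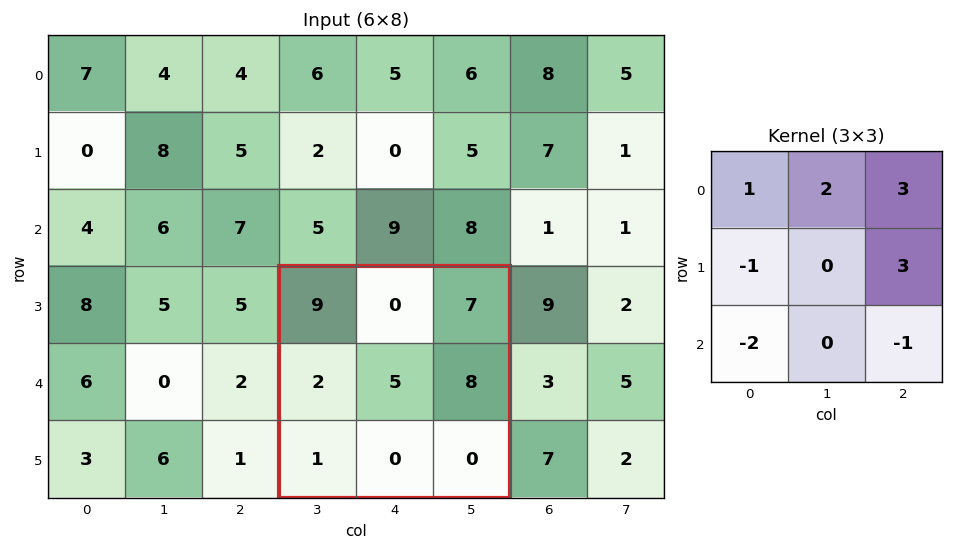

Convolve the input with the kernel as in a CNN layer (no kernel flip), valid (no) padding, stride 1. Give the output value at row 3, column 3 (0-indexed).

The receptive field on the input at this output position is [9 0 7 / 2 5 8 / 1 0 0]. Elementwise product with the kernel and sum: 9·1 + 0·2 + 7·3 + 2·-1 + 8·3 + 1·-2 + 0·-1.

50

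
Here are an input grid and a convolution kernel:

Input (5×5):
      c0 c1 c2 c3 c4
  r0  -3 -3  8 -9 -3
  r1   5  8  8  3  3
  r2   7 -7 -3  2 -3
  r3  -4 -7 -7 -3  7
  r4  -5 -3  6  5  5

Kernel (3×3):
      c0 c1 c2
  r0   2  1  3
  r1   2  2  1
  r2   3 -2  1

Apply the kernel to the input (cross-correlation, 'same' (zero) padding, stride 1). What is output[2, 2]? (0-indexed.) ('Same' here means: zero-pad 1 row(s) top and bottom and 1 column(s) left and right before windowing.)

5

The receptive field on the zero-padded input at this output position is [8 8 3 / -7 -3 2 / -7 -7 -3]. Elementwise product with the kernel and sum: 8·2 + 8·1 + 3·3 + -7·2 + -3·2 + 2·1 + -7·3 + -7·-2 + -3·1.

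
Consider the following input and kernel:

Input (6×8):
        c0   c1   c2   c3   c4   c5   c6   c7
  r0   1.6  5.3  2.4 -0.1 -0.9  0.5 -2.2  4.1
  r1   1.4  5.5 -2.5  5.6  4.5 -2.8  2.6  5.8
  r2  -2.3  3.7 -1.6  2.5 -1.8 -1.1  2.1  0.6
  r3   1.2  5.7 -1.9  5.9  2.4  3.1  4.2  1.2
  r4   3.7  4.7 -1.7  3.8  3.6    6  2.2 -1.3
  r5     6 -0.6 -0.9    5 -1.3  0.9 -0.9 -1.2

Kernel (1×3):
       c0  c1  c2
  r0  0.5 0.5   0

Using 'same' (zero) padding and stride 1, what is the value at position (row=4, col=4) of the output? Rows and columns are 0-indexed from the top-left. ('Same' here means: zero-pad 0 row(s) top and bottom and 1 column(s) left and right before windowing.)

3.7

The receptive field on the zero-padded input at this output position is [3.8 3.6 6]. Elementwise product with the kernel and sum: 3.8·0.5 + 3.6·0.5.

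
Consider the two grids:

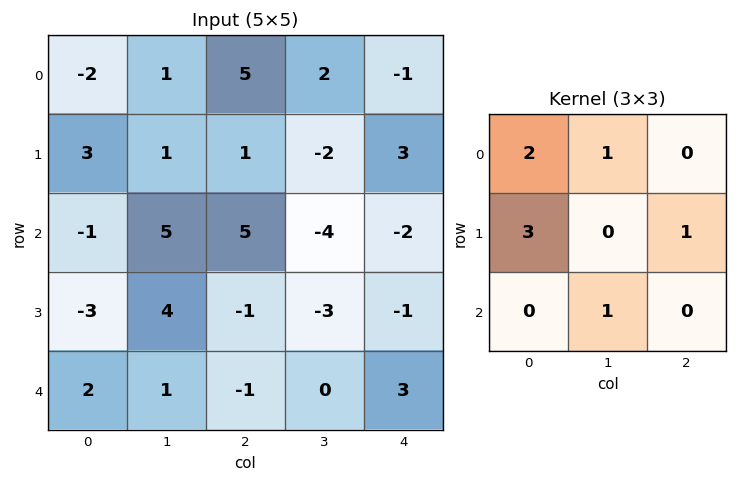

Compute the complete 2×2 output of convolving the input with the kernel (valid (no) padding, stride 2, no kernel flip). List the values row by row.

Output[0,0]: The receptive field on the input at this output position is [-2 1 5 / 3 1 1 / -1 5 5]. Elementwise product with the kernel and sum: -2·2 + 1·1 + 3·3 + 1·1 + 5·1.
Output[0,1]: The receptive field on the input at this output position is [5 2 -1 / 1 -2 3 / 5 -4 -2]. Elementwise product with the kernel and sum: 5·2 + 2·1 + 1·3 + 3·1 + -4·1.

12 14
-6 2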